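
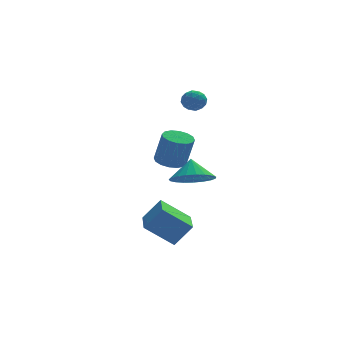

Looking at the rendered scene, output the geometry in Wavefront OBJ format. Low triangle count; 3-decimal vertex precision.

v -1.524 4.03 2.848
v -0.966 3.732 2.65
v -1.754 3.188 3.47
v -1.196 2.89 3.272
v -1.166 3.427 3.658
v -1.023 3.948 3.274
v -1.697 2.972 2.846
v -1.554 3.493 2.462
v -1.073 3.078 2.649
v -0.745 3.359 3.151
v -1.975 3.561 2.969
v -1.647 3.842 3.471
v -1.225 3.955 2.695
v -1.495 2.965 3.425
v -1.477 3.281 3.652
v -1.149 3.105 3.536
v -1.258 4.082 3.061
v -0.931 3.907 2.945
v -1.048 3.727 3.538
v -1.789 3.013 3.175
v -1.462 2.838 3.059
v -1.571 3.815 2.584
v -1.243 3.639 2.468
v -1.672 3.193 2.582
v -0.96 3.396 2.578
v -1.095 2.901 2.943
v -1.389 2.949 2.693
v -1.306 3.255 2.467
v -0.767 3.561 2.873
v -0.902 3.066 3.238
v -0.884 3.381 3.465
v -0.801 3.687 3.239
v -0.83 3.176 2.872
v -1.818 3.854 2.882
v -1.953 3.359 3.247
v -1.919 3.233 2.881
v -1.836 3.539 2.655
v -1.625 4.019 3.177
v -1.76 3.524 3.542
v -1.414 3.665 3.653
v -1.331 3.971 3.427
v -1.89 3.744 3.248
v -2.453 3.75 -0.932
v -1.704 4.009 -1.038
v -1.357 3.689 0.626
v -2.107 3.43 0.732
v -1.919 4.346 -0.929
v -1.573 4.025 0.736
v -2.277 4.523 -0.82
v -1.931 4.202 0.844
v -2.683 4.492 -0.741
v -2.336 4.172 0.923
v -3.027 4.263 -0.714
v -2.68 3.943 0.95
v -3.217 3.897 -0.745
v -2.871 3.576 0.919
v -3.203 3.491 -0.826
v -2.856 3.171 0.838
v -2.987 3.155 -0.936
v -2.641 2.834 0.729
v -2.629 2.978 -1.044
v -2.283 2.657 0.62
v -2.224 3.008 -1.123
v -1.877 2.688 0.541
v -1.88 3.237 -1.15
v -1.533 2.917 0.514
v -1.689 3.604 -1.119
v -1.343 3.283 0.545
v -2.385 -2.305 0.234
v -1.479 -1.861 -0.091
v -2.355 -1.655 1.206
v -1.78 -1.59 -0.263
v -2.186 -1.442 -0.349
v -2.627 -1.443 -0.334
v -3.026 -1.593 -0.221
v -3.314 -1.867 -0.03
v -3.441 -2.216 0.207
v -3.386 -2.58 0.449
v -3.158 -2.897 0.653
v -2.796 -3.111 0.785
v -2.363 -3.186 0.822
v -1.934 -3.109 0.757
v -1.583 -2.892 0.601
v -1.371 -2.574 0.382
v -1.334 -2.21 0.137
v -3.224 -2.43 -3.778
v -4.566 -2.178 -2.717
v -3.012 -0.53 -3.961
v -4.354 -0.278 -2.9
v -2.386 -2.422 -2.72
v -3.728 -2.17 -1.659
v -2.174 -0.522 -2.903
v -3.516 -0.27 -1.842
f 1 38 17
f 38 12 41
f 17 41 6
f 38 41 17
f 1 17 13
f 17 6 18
f 13 18 2
f 17 18 13
f 1 13 22
f 13 2 23
f 22 23 8
f 13 23 22
f 1 22 34
f 22 8 37
f 34 37 11
f 22 37 34
f 1 34 38
f 34 11 42
f 38 42 12
f 34 42 38
f 2 18 29
f 18 6 32
f 29 32 10
f 18 32 29
f 6 41 19
f 41 12 40
f 19 40 5
f 41 40 19
f 12 42 39
f 42 11 35
f 39 35 3
f 42 35 39
f 11 37 36
f 37 8 24
f 36 24 7
f 37 24 36
f 8 23 28
f 23 2 25
f 28 25 9
f 23 25 28
f 4 30 16
f 30 10 31
f 16 31 5
f 30 31 16
f 4 16 14
f 16 5 15
f 14 15 3
f 16 15 14
f 4 14 21
f 14 3 20
f 21 20 7
f 14 20 21
f 4 21 26
f 21 7 27
f 26 27 9
f 21 27 26
f 4 26 30
f 26 9 33
f 30 33 10
f 26 33 30
f 5 31 19
f 31 10 32
f 19 32 6
f 31 32 19
f 3 15 39
f 15 5 40
f 39 40 12
f 15 40 39
f 7 20 36
f 20 3 35
f 36 35 11
f 20 35 36
f 9 27 28
f 27 7 24
f 28 24 8
f 27 24 28
f 10 33 29
f 33 9 25
f 29 25 2
f 33 25 29
f 44 43 47
f 44 47 45
f 45 47 48
f 45 48 46
f 47 43 49
f 47 49 48
f 48 49 50
f 48 50 46
f 49 43 51
f 49 51 50
f 50 51 52
f 50 52 46
f 51 43 53
f 51 53 52
f 52 53 54
f 52 54 46
f 53 43 55
f 53 55 54
f 54 55 56
f 54 56 46
f 55 43 57
f 55 57 56
f 56 57 58
f 56 58 46
f 57 43 59
f 57 59 58
f 58 59 60
f 58 60 46
f 59 43 61
f 59 61 60
f 60 61 62
f 60 62 46
f 61 43 63
f 61 63 62
f 62 63 64
f 62 64 46
f 63 43 65
f 63 65 64
f 64 65 66
f 64 66 46
f 65 43 67
f 65 67 66
f 66 67 68
f 66 68 46
f 67 43 44
f 67 44 68
f 68 44 45
f 68 45 46
f 70 69 72
f 70 72 71
f 72 69 73
f 72 73 71
f 73 69 74
f 73 74 71
f 74 69 75
f 74 75 71
f 75 69 76
f 75 76 71
f 76 69 77
f 76 77 71
f 77 69 78
f 77 78 71
f 78 69 79
f 78 79 71
f 79 69 80
f 79 80 71
f 80 69 81
f 80 81 71
f 81 69 82
f 81 82 71
f 82 69 83
f 82 83 71
f 83 69 84
f 83 84 71
f 84 69 85
f 84 85 71
f 85 69 70
f 85 70 71
f 87 89 86
f 90 87 86
f 86 89 88
f 88 90 86
f 87 93 89
f 91 87 90
f 91 93 87
f 89 93 88
f 92 90 88
f 88 93 92
f 92 91 90
f 93 91 92



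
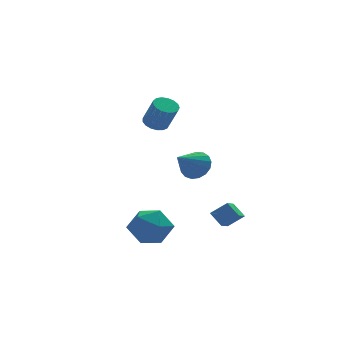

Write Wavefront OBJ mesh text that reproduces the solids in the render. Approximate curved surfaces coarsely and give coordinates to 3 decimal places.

v 1.843 -1.27 -2.94
v 1.182 -2.314 -2.371
v 2.677 -1.436 -2.275
v 2.017 -2.48 -1.706
v 2.243 -1.88 -3.594
v 1.583 -2.924 -3.025
v 3.078 -2.046 -2.929
v 2.417 -3.09 -2.36
v 1.778 2.153 -0.894
v 2.434 1.991 -0.241
v 0.522 1.287 0.154
v 2.26 2.388 -0.121
v 1.975 2.731 -0.179
v 1.644 2.942 -0.401
v 1.345 2.972 -0.735
v 1.144 2.815 -1.106
v 1.089 2.505 -1.428
v 1.192 2.115 -1.627
v 1.428 1.734 -1.659
v 1.745 1.449 -1.515
v 2.069 1.325 -1.229
v 2.327 1.39 -0.866
v 2.458 1.631 -0.509
v -2.922 -1.668 -3.118
v -1.958 -0.977 -3.518
v -1.642 -3.143 -2.582
v -0.678 -2.452 -2.982
v -1.317 -2.105 -1.963
v -2.108 -1.194 -2.294
v -1.492 -2.926 -3.806
v -2.283 -2.015 -4.137
v -1.074 -1.755 -3.943
v -0.966 -1.247 -2.804
v -2.634 -2.873 -3.296
v -2.526 -2.365 -2.157
v -0.444 1.856 2.495
v 0.231 2.065 2.423
v 0.598 1.373 3.852
v -0.076 1.164 3.925
v 0.083 2.324 2.586
v 0.45 1.631 4.016
v -0.186 2.475 2.729
v 0.182 1.783 4.158
v -0.514 2.485 2.818
v -0.146 1.792 4.247
v -0.825 2.351 2.833
v -0.458 1.658 4.262
v -1.05 2.103 2.771
v -0.682 1.411 4.2
v -1.135 1.799 2.645
v -0.768 1.107 4.075
v -1.062 1.508 2.486
v -0.695 0.816 3.915
v -0.848 1.297 2.328
v -0.48 0.604 3.757
v -0.541 1.214 2.209
v -0.173 0.521 3.638
v -0.211 1.278 2.155
v 0.156 0.585 3.585
v 0.065 1.474 2.18
v 0.432 0.782 3.609
v 0.225 1.758 2.276
v 0.592 1.066 3.706
f 2 4 1
f 5 2 1
f 1 4 3
f 3 5 1
f 2 8 4
f 6 2 5
f 6 8 2
f 4 8 3
f 7 5 3
f 3 8 7
f 7 6 5
f 8 6 7
f 10 9 12
f 10 12 11
f 12 9 13
f 12 13 11
f 13 9 14
f 13 14 11
f 14 9 15
f 14 15 11
f 15 9 16
f 15 16 11
f 16 9 17
f 16 17 11
f 17 9 18
f 17 18 11
f 18 9 19
f 18 19 11
f 19 9 20
f 19 20 11
f 20 9 21
f 20 21 11
f 21 9 22
f 21 22 11
f 22 9 23
f 22 23 11
f 23 9 10
f 23 10 11
f 24 35 29
f 24 29 25
f 24 25 31
f 24 31 34
f 24 34 35
f 25 29 33
f 29 35 28
f 35 34 26
f 34 31 30
f 31 25 32
f 27 33 28
f 27 28 26
f 27 26 30
f 27 30 32
f 27 32 33
f 28 33 29
f 26 28 35
f 30 26 34
f 32 30 31
f 33 32 25
f 37 36 40
f 37 40 38
f 38 40 41
f 38 41 39
f 40 36 42
f 40 42 41
f 41 42 43
f 41 43 39
f 42 36 44
f 42 44 43
f 43 44 45
f 43 45 39
f 44 36 46
f 44 46 45
f 45 46 47
f 45 47 39
f 46 36 48
f 46 48 47
f 47 48 49
f 47 49 39
f 48 36 50
f 48 50 49
f 49 50 51
f 49 51 39
f 50 36 52
f 50 52 51
f 51 52 53
f 51 53 39
f 52 36 54
f 52 54 53
f 53 54 55
f 53 55 39
f 54 36 56
f 54 56 55
f 55 56 57
f 55 57 39
f 56 36 58
f 56 58 57
f 57 58 59
f 57 59 39
f 58 36 60
f 58 60 59
f 59 60 61
f 59 61 39
f 60 36 62
f 60 62 61
f 61 62 63
f 61 63 39
f 62 36 37
f 62 37 63
f 63 37 38
f 63 38 39



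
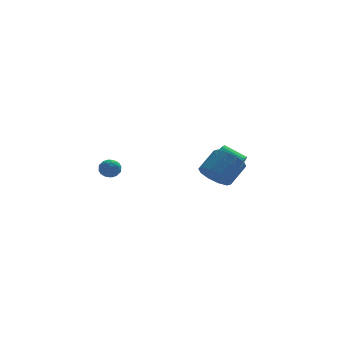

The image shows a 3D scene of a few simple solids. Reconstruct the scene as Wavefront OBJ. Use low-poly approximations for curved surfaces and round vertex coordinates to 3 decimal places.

v -4.468 -2.814 0.198
v -4.061 -2.882 0.73
v -3.939 -3.618 -0.31
v -3.532 -3.686 0.222
v -4.179 -3.861 0.27
v -4.507 -3.364 0.584
v -3.493 -3.136 -0.164
v -3.821 -2.639 0.15
v -3.458 -3.08 0.506
v -3.882 -3.529 0.774
v -4.118 -2.971 -0.354
v -4.542 -3.42 -0.086
v -4.311 -2.777 0.509
v -3.689 -3.723 -0.089
v -4.07 -3.826 -0.06
v -3.83 -3.866 0.252
v -4.573 -3.061 0.423
v -4.334 -3.101 0.735
v -4.403 -3.677 0.465
v -3.666 -3.399 -0.315
v -3.427 -3.439 -0.003
v -4.17 -2.634 0.168
v -3.93 -2.674 0.48
v -3.597 -2.823 -0.045
v -3.718 -2.934 0.689
v -3.406 -3.406 0.391
v -3.384 -3.083 0.164
v -3.576 -2.791 0.349
v -3.967 -3.197 0.847
v -3.655 -3.67 0.548
v -4.036 -3.773 0.577
v -4.229 -3.481 0.761
v -3.612 -3.314 0.715
v -4.345 -2.83 -0.128
v -4.033 -3.303 -0.427
v -3.771 -3.019 -0.341
v -3.964 -2.727 -0.157
v -4.594 -3.094 0.029
v -4.282 -3.566 -0.269
v -4.424 -3.709 0.071
v -4.616 -3.417 0.256
v -4.388 -3.186 -0.295
v 4.155 0.654 -1.945
v 4.791 1.046 -1.373
v 3.661 1.817 -0.644
v 3.025 1.426 -1.215
v 4.764 1.334 -1.718
v 3.634 2.105 -0.989
v 4.598 1.466 -2.115
v 3.468 2.237 -1.386
v 4.331 1.412 -2.473
v 3.201 2.183 -1.744
v 4.023 1.184 -2.71
v 2.893 1.956 -1.98
v 3.745 0.836 -2.771
v 2.616 1.607 -2.042
v 3.562 0.446 -2.643
v 2.432 1.217 -1.914
v 3.514 0.103 -2.355
v 2.384 0.874 -1.626
v 3.613 -0.113 -1.973
v 2.483 0.658 -1.244
v 3.836 -0.153 -1.585
v 2.706 0.618 -0.855
v 4.132 -0.008 -1.278
v 3.003 0.763 -0.549
v 4.434 0.288 -1.125
v 3.304 1.059 -0.396
v 4.671 0.669 -1.159
v 3.542 1.44 -0.43
v 1.686 -3.976 -0.597
v 2.037 -3.37 -1.379
v 3.065 -2.657 -0.365
v 2.714 -3.264 0.417
v 1.542 -3.062 -1.093
v 2.57 -2.35 -0.079
v 1.102 -3.104 -0.618
v 2.13 -2.391 0.396
v 0.885 -3.479 -0.135
v 1.913 -2.766 0.879
v 0.974 -4.044 0.172
v 2.002 -3.331 1.186
v 1.335 -4.583 0.185
v 2.363 -3.87 1.199
v 1.83 -4.89 -0.101
v 2.858 -4.178 0.913
v 2.27 -4.849 -0.576
v 3.298 -4.136 0.438
v 2.487 -4.474 -1.059
v 3.515 -3.761 -0.045
v 2.398 -3.909 -1.366
v 3.426 -3.196 -0.352
f 1 38 17
f 38 12 41
f 17 41 6
f 38 41 17
f 1 17 13
f 17 6 18
f 13 18 2
f 17 18 13
f 1 13 22
f 13 2 23
f 22 23 8
f 13 23 22
f 1 22 34
f 22 8 37
f 34 37 11
f 22 37 34
f 1 34 38
f 34 11 42
f 38 42 12
f 34 42 38
f 2 18 29
f 18 6 32
f 29 32 10
f 18 32 29
f 6 41 19
f 41 12 40
f 19 40 5
f 41 40 19
f 12 42 39
f 42 11 35
f 39 35 3
f 42 35 39
f 11 37 36
f 37 8 24
f 36 24 7
f 37 24 36
f 8 23 28
f 23 2 25
f 28 25 9
f 23 25 28
f 4 30 16
f 30 10 31
f 16 31 5
f 30 31 16
f 4 16 14
f 16 5 15
f 14 15 3
f 16 15 14
f 4 14 21
f 14 3 20
f 21 20 7
f 14 20 21
f 4 21 26
f 21 7 27
f 26 27 9
f 21 27 26
f 4 26 30
f 26 9 33
f 30 33 10
f 26 33 30
f 5 31 19
f 31 10 32
f 19 32 6
f 31 32 19
f 3 15 39
f 15 5 40
f 39 40 12
f 15 40 39
f 7 20 36
f 20 3 35
f 36 35 11
f 20 35 36
f 9 27 28
f 27 7 24
f 28 24 8
f 27 24 28
f 10 33 29
f 33 9 25
f 29 25 2
f 33 25 29
f 44 43 47
f 44 47 45
f 45 47 48
f 45 48 46
f 47 43 49
f 47 49 48
f 48 49 50
f 48 50 46
f 49 43 51
f 49 51 50
f 50 51 52
f 50 52 46
f 51 43 53
f 51 53 52
f 52 53 54
f 52 54 46
f 53 43 55
f 53 55 54
f 54 55 56
f 54 56 46
f 55 43 57
f 55 57 56
f 56 57 58
f 56 58 46
f 57 43 59
f 57 59 58
f 58 59 60
f 58 60 46
f 59 43 61
f 59 61 60
f 60 61 62
f 60 62 46
f 61 43 63
f 61 63 62
f 62 63 64
f 62 64 46
f 63 43 65
f 63 65 64
f 64 65 66
f 64 66 46
f 65 43 67
f 65 67 66
f 66 67 68
f 66 68 46
f 67 43 69
f 67 69 68
f 68 69 70
f 68 70 46
f 69 43 44
f 69 44 70
f 70 44 45
f 70 45 46
f 72 71 75
f 72 75 73
f 73 75 76
f 73 76 74
f 75 71 77
f 75 77 76
f 76 77 78
f 76 78 74
f 77 71 79
f 77 79 78
f 78 79 80
f 78 80 74
f 79 71 81
f 79 81 80
f 80 81 82
f 80 82 74
f 81 71 83
f 81 83 82
f 82 83 84
f 82 84 74
f 83 71 85
f 83 85 84
f 84 85 86
f 84 86 74
f 85 71 87
f 85 87 86
f 86 87 88
f 86 88 74
f 87 71 89
f 87 89 88
f 88 89 90
f 88 90 74
f 89 71 91
f 89 91 90
f 90 91 92
f 90 92 74
f 91 71 72
f 91 72 92
f 92 72 73
f 92 73 74



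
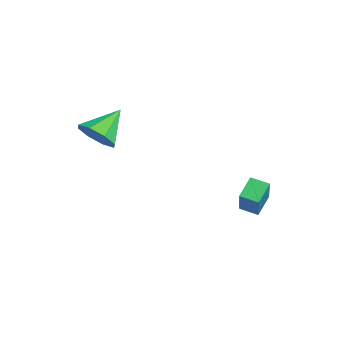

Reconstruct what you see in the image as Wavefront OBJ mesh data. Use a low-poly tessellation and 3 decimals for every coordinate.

v 4.11 1.246 -2.62
v 3.479 1.918 -1.984
v 3.06 1.594 -4.028
v 2.429 2.266 -3.391
v 4.611 1.914 -2.829
v 3.98 2.586 -2.192
v 3.561 2.262 -4.236
v 2.93 2.934 -3.6
v -1.453 -3.372 -1.324
v -0.548 -3.224 -0.876
v -2.187 -2.108 -0.256
v -0.654 -2.762 -1.497
v -1.228 -2.657 -2.015
v -1.933 -2.971 -2.129
v -2.357 -3.52 -1.771
v -2.252 -3.982 -1.151
v -1.678 -4.087 -0.632
v -0.972 -3.773 -0.518
f 2 4 1
f 5 2 1
f 1 4 3
f 3 5 1
f 2 8 4
f 6 2 5
f 6 8 2
f 4 8 3
f 7 5 3
f 3 8 7
f 7 6 5
f 8 6 7
f 10 9 12
f 10 12 11
f 12 9 13
f 12 13 11
f 13 9 14
f 13 14 11
f 14 9 15
f 14 15 11
f 15 9 16
f 15 16 11
f 16 9 17
f 16 17 11
f 17 9 18
f 17 18 11
f 18 9 10
f 18 10 11



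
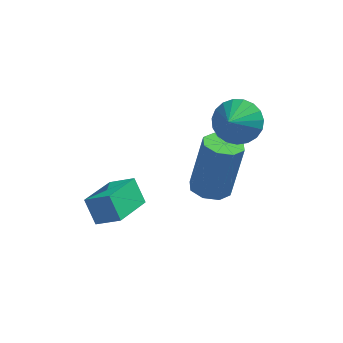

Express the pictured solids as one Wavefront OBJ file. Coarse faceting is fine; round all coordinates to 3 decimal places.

v 4.037 -0.291 -0.604
v 4.495 0.111 0.016
v 3.823 -1.109 0.084
v 4.163 0.244 0.071
v 3.809 0.284 0.008
v 3.494 0.224 -0.16
v 3.273 0.076 -0.405
v 3.184 -0.136 -0.685
v 3.243 -0.375 -0.95
v 3.439 -0.599 -1.156
v 3.738 -0.77 -1.266
v 4.089 -0.858 -1.262
v 4.431 -0.848 -1.144
v 4.704 -0.742 -0.933
v 4.863 -0.558 -0.665
v 4.878 -0.327 -0.386
v 4.748 -0.091 -0.145
v 3.154 -0.072 -4.492
v 3.855 -0.247 -4.592
v 4.248 0.116 -2.468
v 3.546 0.292 -2.368
v 3.758 0.298 -4.667
v 4.151 0.661 -2.543
v 3.307 0.626 -4.64
v 3.7 0.99 -2.516
v 2.766 0.546 -4.526
v 3.159 0.909 -2.402
v 2.452 0.104 -4.392
v 2.845 0.467 -2.268
v 2.549 -0.441 -4.317
v 2.942 -0.078 -2.193
v 3 -0.77 -4.344
v 3.393 -0.406 -2.22
v 3.541 -0.689 -4.458
v 3.934 -0.326 -2.334
v -0.499 -2.967 -2.751
v 0.34 -3.153 -2.241
v 0.061 -1.533 -3.149
v 0.901 -1.719 -2.638
v -0.081 -3.361 -3.582
v 0.759 -3.547 -3.071
v 0.48 -1.927 -3.979
v 1.319 -2.113 -3.469
f 2 1 4
f 2 4 3
f 4 1 5
f 4 5 3
f 5 1 6
f 5 6 3
f 6 1 7
f 6 7 3
f 7 1 8
f 7 8 3
f 8 1 9
f 8 9 3
f 9 1 10
f 9 10 3
f 10 1 11
f 10 11 3
f 11 1 12
f 11 12 3
f 12 1 13
f 12 13 3
f 13 1 14
f 13 14 3
f 14 1 15
f 14 15 3
f 15 1 16
f 15 16 3
f 16 1 17
f 16 17 3
f 17 1 2
f 17 2 3
f 19 18 22
f 19 22 20
f 20 22 23
f 20 23 21
f 22 18 24
f 22 24 23
f 23 24 25
f 23 25 21
f 24 18 26
f 24 26 25
f 25 26 27
f 25 27 21
f 26 18 28
f 26 28 27
f 27 28 29
f 27 29 21
f 28 18 30
f 28 30 29
f 29 30 31
f 29 31 21
f 30 18 32
f 30 32 31
f 31 32 33
f 31 33 21
f 32 18 34
f 32 34 33
f 33 34 35
f 33 35 21
f 34 18 19
f 34 19 35
f 35 19 20
f 35 20 21
f 37 39 36
f 40 37 36
f 36 39 38
f 38 40 36
f 37 43 39
f 41 37 40
f 41 43 37
f 39 43 38
f 42 40 38
f 38 43 42
f 42 41 40
f 43 41 42



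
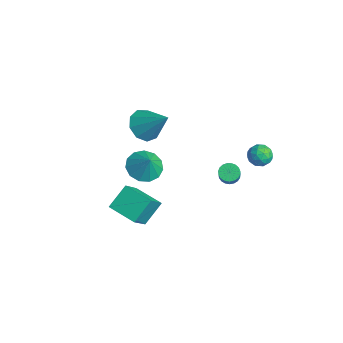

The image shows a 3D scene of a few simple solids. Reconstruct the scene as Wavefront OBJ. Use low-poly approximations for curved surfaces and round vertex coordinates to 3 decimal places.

v -0.472 -1.872 0.553
v 0.351 -1.949 0.026
v 0.192 -1.848 1.587
v 0.25 -1.409 0.078
v -0.08 -1.016 0.281
v -0.535 -0.894 0.57
v -0.969 -1.083 0.854
v -1.246 -1.522 1.041
v -1.277 -2.073 1.074
v -1.053 -2.559 0.941
v -0.644 -2.828 0.685
v -0.18 -2.793 0.386
v 0.19 -2.465 0.141
v -0.261 -3.335 -2.215
v 0.589 -4.285 -0.875
v -0.616 -2.261 -1.229
v 0.235 -3.212 0.111
v 1.125 -2.568 -2.551
v 1.976 -3.519 -1.211
v 0.771 -1.495 -1.565
v 1.621 -2.445 -0.225
v 1.983 3.899 1.452
v 2.239 3.498 0.932
v 0.921 3.642 1.128
v 1.177 3.241 0.608
v 1.255 3.04 1.278
v 1.911 3.198 1.479
v 1.249 3.942 0.581
v 1.905 4.1 0.782
v 1.785 3.525 0.394
v 1.788 2.967 0.824
v 1.372 4.173 1.236
v 1.375 3.615 1.666
v 2.204 3.721 1.22
v 0.956 3.419 0.84
v 1.001 3.3 1.234
v 1.152 3.065 0.928
v 2.012 3.545 1.542
v 2.162 3.309 1.236
v 1.583 3.04 1.44
v 0.998 3.831 0.824
v 1.148 3.595 0.518
v 2.008 4.075 1.132
v 2.159 3.84 0.826
v 1.577 4.1 0.62
v 2.088 3.501 0.598
v 1.463 3.35 0.408
v 1.506 3.762 0.392
v 1.892 3.855 0.51
v 2.09 3.174 0.851
v 1.465 3.023 0.661
v 1.511 2.904 1.055
v 1.897 2.997 1.173
v 1.823 3.189 0.535
v 1.695 4.117 1.399
v 1.07 3.966 1.209
v 1.263 4.143 0.887
v 1.649 4.236 1.005
v 1.697 3.79 1.652
v 1.072 3.639 1.462
v 1.268 3.285 1.55
v 1.654 3.378 1.668
v 1.337 3.951 1.525
v -1.648 3.532 -3.322
v -1.274 3.966 -3.414
v -0.718 3.661 -2.59
v -1.092 3.228 -2.498
v -1.435 4.069 -3.268
v -0.879 3.765 -2.443
v -1.633 4.079 -3.13
v -1.077 3.775 -2.306
v -1.834 3.995 -3.026
v -1.277 3.691 -2.202
v -2.002 3.831 -2.973
v -1.446 3.526 -2.149
v -2.109 3.615 -2.98
v -1.553 3.31 -2.156
v -2.137 3.385 -3.047
v -1.58 3.08 -2.222
v -2.08 3.18 -3.161
v -1.523 2.876 -2.337
v -1.948 3.036 -3.303
v -1.392 2.732 -2.479
v -1.765 2.978 -3.448
v -1.208 2.674 -2.624
v -1.561 3.016 -3.572
v -1.005 2.712 -2.747
v -1.373 3.143 -3.652
v -0.816 2.839 -2.828
v -1.232 3.337 -3.675
v -0.675 3.033 -2.851
v -1.163 3.565 -3.638
v -0.606 3.261 -2.814
v -1.178 3.788 -3.545
v -0.621 3.483 -2.721
v -2.819 -0.787 1.532
v -2.172 -1.543 1.359
v -1.581 -0.033 2.868
v -2.036 -1.014 0.936
v -2.266 -0.379 0.791
v -2.755 0.065 0.993
v -3.274 0.111 1.448
v -3.579 -0.263 1.942
v -3.529 -0.882 2.244
v -3.146 -1.457 2.213
v -2.61 -1.717 1.864
f 2 1 4
f 2 4 3
f 4 1 5
f 4 5 3
f 5 1 6
f 5 6 3
f 6 1 7
f 6 7 3
f 7 1 8
f 7 8 3
f 8 1 9
f 8 9 3
f 9 1 10
f 9 10 3
f 10 1 11
f 10 11 3
f 11 1 12
f 11 12 3
f 12 1 13
f 12 13 3
f 13 1 2
f 13 2 3
f 15 17 14
f 18 15 14
f 14 17 16
f 16 18 14
f 15 21 17
f 19 15 18
f 19 21 15
f 17 21 16
f 20 18 16
f 16 21 20
f 20 19 18
f 21 19 20
f 22 59 38
f 59 33 62
f 38 62 27
f 59 62 38
f 22 38 34
f 38 27 39
f 34 39 23
f 38 39 34
f 22 34 43
f 34 23 44
f 43 44 29
f 34 44 43
f 22 43 55
f 43 29 58
f 55 58 32
f 43 58 55
f 22 55 59
f 55 32 63
f 59 63 33
f 55 63 59
f 23 39 50
f 39 27 53
f 50 53 31
f 39 53 50
f 27 62 40
f 62 33 61
f 40 61 26
f 62 61 40
f 33 63 60
f 63 32 56
f 60 56 24
f 63 56 60
f 32 58 57
f 58 29 45
f 57 45 28
f 58 45 57
f 29 44 49
f 44 23 46
f 49 46 30
f 44 46 49
f 25 51 37
f 51 31 52
f 37 52 26
f 51 52 37
f 25 37 35
f 37 26 36
f 35 36 24
f 37 36 35
f 25 35 42
f 35 24 41
f 42 41 28
f 35 41 42
f 25 42 47
f 42 28 48
f 47 48 30
f 42 48 47
f 25 47 51
f 47 30 54
f 51 54 31
f 47 54 51
f 26 52 40
f 52 31 53
f 40 53 27
f 52 53 40
f 24 36 60
f 36 26 61
f 60 61 33
f 36 61 60
f 28 41 57
f 41 24 56
f 57 56 32
f 41 56 57
f 30 48 49
f 48 28 45
f 49 45 29
f 48 45 49
f 31 54 50
f 54 30 46
f 50 46 23
f 54 46 50
f 65 64 68
f 65 68 66
f 66 68 69
f 66 69 67
f 68 64 70
f 68 70 69
f 69 70 71
f 69 71 67
f 70 64 72
f 70 72 71
f 71 72 73
f 71 73 67
f 72 64 74
f 72 74 73
f 73 74 75
f 73 75 67
f 74 64 76
f 74 76 75
f 75 76 77
f 75 77 67
f 76 64 78
f 76 78 77
f 77 78 79
f 77 79 67
f 78 64 80
f 78 80 79
f 79 80 81
f 79 81 67
f 80 64 82
f 80 82 81
f 81 82 83
f 81 83 67
f 82 64 84
f 82 84 83
f 83 84 85
f 83 85 67
f 84 64 86
f 84 86 85
f 85 86 87
f 85 87 67
f 86 64 88
f 86 88 87
f 87 88 89
f 87 89 67
f 88 64 90
f 88 90 89
f 89 90 91
f 89 91 67
f 90 64 92
f 90 92 91
f 91 92 93
f 91 93 67
f 92 64 94
f 92 94 93
f 93 94 95
f 93 95 67
f 94 64 65
f 94 65 95
f 95 65 66
f 95 66 67
f 97 96 99
f 97 99 98
f 99 96 100
f 99 100 98
f 100 96 101
f 100 101 98
f 101 96 102
f 101 102 98
f 102 96 103
f 102 103 98
f 103 96 104
f 103 104 98
f 104 96 105
f 104 105 98
f 105 96 106
f 105 106 98
f 106 96 97
f 106 97 98



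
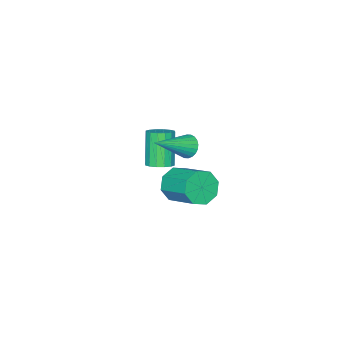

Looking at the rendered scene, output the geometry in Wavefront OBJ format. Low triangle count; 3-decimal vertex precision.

v 1.852 0.4 -1.147
v 2.536 0.53 -1.652
v 2.791 2.031 -0.918
v 2.108 1.9 -0.413
v 1.978 0.756 -1.92
v 2.234 2.257 -1.185
v 1.347 0.773 -1.734
v 1.602 2.274 -1
v 1.011 0.571 -1.205
v 1.267 2.072 -0.471
v 1.169 0.269 -0.642
v 1.424 1.77 0.092
v 1.726 0.043 -0.375
v 1.982 1.544 0.36
v 2.358 0.026 -0.56
v 2.613 1.527 0.174
v 2.693 0.228 -1.089
v 2.949 1.729 -0.355
v -1.799 -2.197 -2.258
v -1.59 -2.554 -2.733
v -0.061 -2.583 -1.202
v -1.502 -2.334 -2.797
v -1.459 -2.092 -2.779
v -1.468 -1.867 -2.681
v -1.527 -1.692 -2.52
v -1.628 -1.593 -2.318
v -1.755 -1.586 -2.108
v -1.888 -1.673 -1.92
v -2.008 -1.839 -1.784
v -2.096 -2.059 -1.72
v -2.138 -2.301 -1.738
v -2.129 -2.526 -1.836
v -2.07 -2.702 -1.997
v -1.969 -2.8 -2.199
v -1.843 -2.807 -2.409
v -1.709 -2.72 -2.597
v -1.577 -3.608 -4.102
v -1.032 -3.965 -3.997
v -1.698 -4.51 -2.393
v -2.243 -4.152 -2.498
v -0.963 -3.657 -3.864
v -1.63 -4.202 -2.26
v -1.059 -3.337 -3.795
v -1.725 -3.882 -2.191
v -1.294 -3.089 -3.808
v -1.96 -3.634 -2.204
v -1.604 -2.98 -3.9
v -2.271 -3.525 -2.296
v -1.907 -3.039 -4.046
v -2.574 -3.584 -2.442
v -2.122 -3.25 -4.207
v -2.788 -3.795 -2.603
v -2.19 -3.558 -4.34
v -2.857 -4.103 -2.736
v -2.095 -3.878 -4.409
v -2.761 -4.423 -2.805
v -1.86 -4.126 -4.396
v -2.526 -4.671 -2.792
v -1.549 -4.235 -4.304
v -2.216 -4.78 -2.7
v -1.246 -4.176 -4.158
v -1.913 -4.721 -2.554
f 2 1 5
f 2 5 3
f 3 5 6
f 3 6 4
f 5 1 7
f 5 7 6
f 6 7 8
f 6 8 4
f 7 1 9
f 7 9 8
f 8 9 10
f 8 10 4
f 9 1 11
f 9 11 10
f 10 11 12
f 10 12 4
f 11 1 13
f 11 13 12
f 12 13 14
f 12 14 4
f 13 1 15
f 13 15 14
f 14 15 16
f 14 16 4
f 15 1 17
f 15 17 16
f 16 17 18
f 16 18 4
f 17 1 2
f 17 2 18
f 18 2 3
f 18 3 4
f 20 19 22
f 20 22 21
f 22 19 23
f 22 23 21
f 23 19 24
f 23 24 21
f 24 19 25
f 24 25 21
f 25 19 26
f 25 26 21
f 26 19 27
f 26 27 21
f 27 19 28
f 27 28 21
f 28 19 29
f 28 29 21
f 29 19 30
f 29 30 21
f 30 19 31
f 30 31 21
f 31 19 32
f 31 32 21
f 32 19 33
f 32 33 21
f 33 19 34
f 33 34 21
f 34 19 35
f 34 35 21
f 35 19 36
f 35 36 21
f 36 19 20
f 36 20 21
f 38 37 41
f 38 41 39
f 39 41 42
f 39 42 40
f 41 37 43
f 41 43 42
f 42 43 44
f 42 44 40
f 43 37 45
f 43 45 44
f 44 45 46
f 44 46 40
f 45 37 47
f 45 47 46
f 46 47 48
f 46 48 40
f 47 37 49
f 47 49 48
f 48 49 50
f 48 50 40
f 49 37 51
f 49 51 50
f 50 51 52
f 50 52 40
f 51 37 53
f 51 53 52
f 52 53 54
f 52 54 40
f 53 37 55
f 53 55 54
f 54 55 56
f 54 56 40
f 55 37 57
f 55 57 56
f 56 57 58
f 56 58 40
f 57 37 59
f 57 59 58
f 58 59 60
f 58 60 40
f 59 37 61
f 59 61 60
f 60 61 62
f 60 62 40
f 61 37 38
f 61 38 62
f 62 38 39
f 62 39 40



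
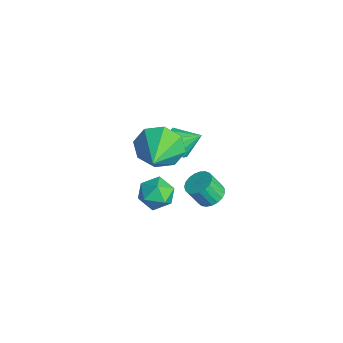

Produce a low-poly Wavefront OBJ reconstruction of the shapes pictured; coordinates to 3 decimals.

v -1.028 -1.539 1.573
v -0.461 -1.072 0.754
v 0.468 -2.281 2.187
v -0.499 -0.584 1.439
v -0.847 -0.654 2.202
v -1.301 -1.243 2.597
v -1.596 -2.005 2.392
v -1.557 -2.494 1.708
v -1.209 -2.423 0.944
v -0.755 -1.834 0.549
v 3.072 -0.723 2.22
v 3.371 -1.217 1.992
v 3.226 -1.71 2.873
v 2.928 -1.217 3.1
v 3.563 -1.082 2.099
v 3.418 -1.576 2.98
v 3.671 -0.886 2.227
v 3.526 -1.38 3.107
v 3.675 -0.661 2.353
v 3.53 -1.155 3.234
v 3.575 -0.447 2.457
v 3.43 -0.941 3.337
v 3.388 -0.281 2.519
v 3.243 -0.775 3.4
v 3.146 -0.191 2.53
v 3.002 -0.685 3.411
v 2.892 -0.194 2.487
v 2.747 -0.687 3.368
v 2.669 -0.287 2.398
v 2.524 -0.781 3.278
v 2.516 -0.456 2.278
v 2.371 -0.95 3.158
v 2.459 -0.672 2.148
v 2.314 -1.165 3.028
v 2.508 -0.896 2.03
v 2.363 -1.389 2.911
v 2.654 -1.09 1.945
v 2.51 -1.584 2.826
v 2.873 -1.221 1.908
v 2.729 -1.715 2.789
v 3.127 -1.266 1.924
v 2.982 -1.759 2.805
v 1.572 -1.747 1.461
v 2.14 -2.324 1.275
v 0.6 -2.556 1.005
v 1.168 -3.133 0.819
v 1.003 -2.955 1.613
v 1.603 -2.454 1.895
v 1.137 -2.426 0.385
v 1.737 -1.925 0.667
v 1.871 -2.743 0.61
v 1.788 -3.07 1.369
v 0.952 -1.81 0.911
v 0.869 -2.137 1.67
v -2.33 -0.273 0.156
v -1.622 -0.331 -0.165
v -2.01 0.613 0.704
v -1.86 -0.079 -0.434
v -2.247 0.112 -0.517
v -2.661 0.181 -0.385
v -2.969 0.105 -0.082
v -3.076 -0.09 0.297
v -2.945 -0.344 0.631
v -2.619 -0.575 0.815
v -2.202 -0.711 0.789
v -1.825 -0.707 0.562
v -1.609 -0.566 0.207
f 2 1 4
f 2 4 3
f 4 1 5
f 4 5 3
f 5 1 6
f 5 6 3
f 6 1 7
f 6 7 3
f 7 1 8
f 7 8 3
f 8 1 9
f 8 9 3
f 9 1 10
f 9 10 3
f 10 1 2
f 10 2 3
f 12 11 15
f 12 15 13
f 13 15 16
f 13 16 14
f 15 11 17
f 15 17 16
f 16 17 18
f 16 18 14
f 17 11 19
f 17 19 18
f 18 19 20
f 18 20 14
f 19 11 21
f 19 21 20
f 20 21 22
f 20 22 14
f 21 11 23
f 21 23 22
f 22 23 24
f 22 24 14
f 23 11 25
f 23 25 24
f 24 25 26
f 24 26 14
f 25 11 27
f 25 27 26
f 26 27 28
f 26 28 14
f 27 11 29
f 27 29 28
f 28 29 30
f 28 30 14
f 29 11 31
f 29 31 30
f 30 31 32
f 30 32 14
f 31 11 33
f 31 33 32
f 32 33 34
f 32 34 14
f 33 11 35
f 33 35 34
f 34 35 36
f 34 36 14
f 35 11 37
f 35 37 36
f 36 37 38
f 36 38 14
f 37 11 39
f 37 39 38
f 38 39 40
f 38 40 14
f 39 11 41
f 39 41 40
f 40 41 42
f 40 42 14
f 41 11 12
f 41 12 42
f 42 12 13
f 42 13 14
f 43 54 48
f 43 48 44
f 43 44 50
f 43 50 53
f 43 53 54
f 44 48 52
f 48 54 47
f 54 53 45
f 53 50 49
f 50 44 51
f 46 52 47
f 46 47 45
f 46 45 49
f 46 49 51
f 46 51 52
f 47 52 48
f 45 47 54
f 49 45 53
f 51 49 50
f 52 51 44
f 56 55 58
f 56 58 57
f 58 55 59
f 58 59 57
f 59 55 60
f 59 60 57
f 60 55 61
f 60 61 57
f 61 55 62
f 61 62 57
f 62 55 63
f 62 63 57
f 63 55 64
f 63 64 57
f 64 55 65
f 64 65 57
f 65 55 66
f 65 66 57
f 66 55 67
f 66 67 57
f 67 55 56
f 67 56 57



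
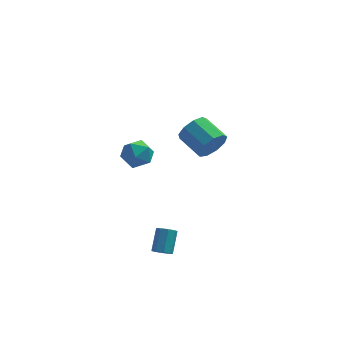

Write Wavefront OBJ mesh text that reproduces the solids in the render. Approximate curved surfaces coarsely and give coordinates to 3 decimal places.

v -2.251 -3.785 -3.25
v -1.807 -4.028 -3.092
v -1.645 -3.098 -2.113
v -2.089 -2.855 -2.27
v -1.738 -3.744 -3.374
v -1.575 -2.814 -2.395
v -1.969 -3.484 -3.582
v -1.806 -2.554 -2.603
v -2.366 -3.4 -3.596
v -2.203 -2.47 -2.617
v -2.695 -3.542 -3.407
v -2.533 -2.612 -2.428
v -2.765 -3.826 -3.125
v -2.602 -2.896 -2.146
v -2.534 -4.086 -2.917
v -2.371 -3.156 -1.938
v -2.137 -4.17 -2.903
v -1.974 -3.24 -1.924
v -4.053 -2.899 2.789
v -3.479 -2.265 3.082
v -3.481 -3.855 3.738
v -2.907 -3.221 4.031
v -3.791 -3.147 4.207
v -4.144 -2.556 3.621
v -2.816 -3.564 3.199
v -3.169 -2.973 2.613
v -2.714 -2.676 3.336
v -3.317 -2.418 3.959
v -3.643 -3.702 2.861
v -4.246 -3.444 3.484
v -0.13 2.376 0.26
v 0.37 2.453 1.064
v -0.731 3.521 1.645
v -1.23 3.444 0.84
v 0.572 2.896 0.634
v -0.528 3.964 1.214
v 0.446 3.095 0.028
v -0.654 4.163 0.609
v 0.051 2.958 -0.469
v -1.05 4.026 0.112
v -0.429 2.549 -0.625
v -1.53 3.617 -0.044
v -0.769 2.058 -0.368
v -1.869 3.127 0.213
v -0.81 1.717 0.184
v -1.91 2.785 0.765
v -0.532 1.683 0.77
v -1.633 2.752 1.351
v -0.066 1.974 1.118
v -1.167 3.042 1.699
f 2 1 5
f 2 5 3
f 3 5 6
f 3 6 4
f 5 1 7
f 5 7 6
f 6 7 8
f 6 8 4
f 7 1 9
f 7 9 8
f 8 9 10
f 8 10 4
f 9 1 11
f 9 11 10
f 10 11 12
f 10 12 4
f 11 1 13
f 11 13 12
f 12 13 14
f 12 14 4
f 13 1 15
f 13 15 14
f 14 15 16
f 14 16 4
f 15 1 17
f 15 17 16
f 16 17 18
f 16 18 4
f 17 1 2
f 17 2 18
f 18 2 3
f 18 3 4
f 19 30 24
f 19 24 20
f 19 20 26
f 19 26 29
f 19 29 30
f 20 24 28
f 24 30 23
f 30 29 21
f 29 26 25
f 26 20 27
f 22 28 23
f 22 23 21
f 22 21 25
f 22 25 27
f 22 27 28
f 23 28 24
f 21 23 30
f 25 21 29
f 27 25 26
f 28 27 20
f 32 31 35
f 32 35 33
f 33 35 36
f 33 36 34
f 35 31 37
f 35 37 36
f 36 37 38
f 36 38 34
f 37 31 39
f 37 39 38
f 38 39 40
f 38 40 34
f 39 31 41
f 39 41 40
f 40 41 42
f 40 42 34
f 41 31 43
f 41 43 42
f 42 43 44
f 42 44 34
f 43 31 45
f 43 45 44
f 44 45 46
f 44 46 34
f 45 31 47
f 45 47 46
f 46 47 48
f 46 48 34
f 47 31 49
f 47 49 48
f 48 49 50
f 48 50 34
f 49 31 32
f 49 32 50
f 50 32 33
f 50 33 34



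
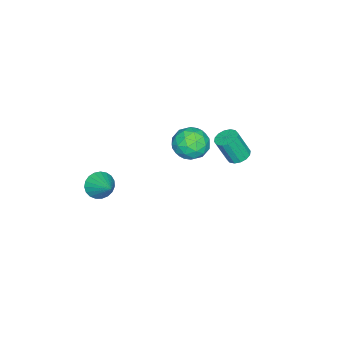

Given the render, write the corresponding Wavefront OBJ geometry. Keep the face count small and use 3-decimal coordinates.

v -3.395 -0.813 -1.917
v -3.031 -1.385 -1.367
v -4.429 -1.735 -2.193
v -4.065 -2.307 -1.643
v -4.43 -1.576 -1.335
v -3.791 -1.007 -1.164
v -3.669 -2.113 -2.396
v -3.03 -1.544 -2.225
v -3.201 -2.189 -1.663
v -3.671 -1.857 -1.007
v -3.789 -1.263 -2.553
v -4.259 -0.931 -1.897
v -3.122 -1.018 -1.618
v -4.338 -2.102 -1.942
v -4.552 -1.672 -1.761
v -4.339 -2.008 -1.437
v -3.569 -0.796 -1.499
v -3.355 -1.132 -1.176
v -4.178 -1.244 -1.156
v -4.105 -1.988 -2.384
v -3.891 -2.324 -2.061
v -3.121 -1.112 -2.123
v -2.908 -1.448 -1.799
v -3.282 -1.876 -2.404
v -3.008 -1.827 -1.469
v -3.616 -2.368 -1.63
v -3.383 -2.255 -2.073
v -3.007 -1.92 -1.973
v -3.285 -1.632 -1.083
v -3.893 -2.173 -1.245
v -4.107 -1.744 -1.064
v -3.732 -1.409 -0.964
v -3.385 -2.104 -1.257
v -3.567 -0.947 -2.315
v -4.175 -1.488 -2.477
v -3.728 -1.711 -2.596
v -3.353 -1.376 -2.496
v -3.844 -0.752 -1.93
v -4.452 -1.293 -2.091
v -4.453 -1.2 -1.587
v -4.077 -0.865 -1.487
v -4.075 -1.016 -2.303
v -2.796 1.008 -0.808
v -2.53 0.604 -1.024
v -2.298 0.128 0.152
v -2.564 0.532 0.368
v -2.342 0.798 -0.983
v -2.109 0.323 0.194
v -2.275 1.049 -0.894
v -2.042 0.574 0.282
v -2.348 1.289 -0.783
v -2.115 0.814 0.393
v -2.541 1.454 -0.678
v -2.308 0.978 0.498
v -2.802 1.499 -0.608
v -2.57 1.023 0.568
v -3.062 1.412 -0.592
v -2.83 0.936 0.584
v -3.251 1.217 -0.634
v -3.018 0.742 0.543
v -3.318 0.966 -0.722
v -3.085 0.491 0.454
v -3.245 0.726 -0.833
v -3.012 0.251 0.343
v -3.052 0.562 -0.938
v -2.819 0.086 0.238
v -2.79 0.517 -1.008
v -2.558 0.041 0.168
v 1.571 -3.102 -0.688
v 2.108 -3.263 -1.016
v 2.229 -2.238 -0.032
v 2.005 -3.067 -1.17
v 1.827 -2.877 -1.242
v 1.604 -2.726 -1.217
v 1.375 -2.64 -1.101
v 1.181 -2.634 -0.914
v 1.053 -2.709 -0.688
v 1.015 -2.852 -0.462
v 1.074 -3.038 -0.275
v 1.218 -3.235 -0.159
v 1.423 -3.41 -0.135
v 1.653 -3.531 -0.207
v 1.87 -3.578 -0.362
v 2.034 -3.543 -0.573
v 2.119 -3.432 -0.805
f 1 38 17
f 38 12 41
f 17 41 6
f 38 41 17
f 1 17 13
f 17 6 18
f 13 18 2
f 17 18 13
f 1 13 22
f 13 2 23
f 22 23 8
f 13 23 22
f 1 22 34
f 22 8 37
f 34 37 11
f 22 37 34
f 1 34 38
f 34 11 42
f 38 42 12
f 34 42 38
f 2 18 29
f 18 6 32
f 29 32 10
f 18 32 29
f 6 41 19
f 41 12 40
f 19 40 5
f 41 40 19
f 12 42 39
f 42 11 35
f 39 35 3
f 42 35 39
f 11 37 36
f 37 8 24
f 36 24 7
f 37 24 36
f 8 23 28
f 23 2 25
f 28 25 9
f 23 25 28
f 4 30 16
f 30 10 31
f 16 31 5
f 30 31 16
f 4 16 14
f 16 5 15
f 14 15 3
f 16 15 14
f 4 14 21
f 14 3 20
f 21 20 7
f 14 20 21
f 4 21 26
f 21 7 27
f 26 27 9
f 21 27 26
f 4 26 30
f 26 9 33
f 30 33 10
f 26 33 30
f 5 31 19
f 31 10 32
f 19 32 6
f 31 32 19
f 3 15 39
f 15 5 40
f 39 40 12
f 15 40 39
f 7 20 36
f 20 3 35
f 36 35 11
f 20 35 36
f 9 27 28
f 27 7 24
f 28 24 8
f 27 24 28
f 10 33 29
f 33 9 25
f 29 25 2
f 33 25 29
f 44 43 47
f 44 47 45
f 45 47 48
f 45 48 46
f 47 43 49
f 47 49 48
f 48 49 50
f 48 50 46
f 49 43 51
f 49 51 50
f 50 51 52
f 50 52 46
f 51 43 53
f 51 53 52
f 52 53 54
f 52 54 46
f 53 43 55
f 53 55 54
f 54 55 56
f 54 56 46
f 55 43 57
f 55 57 56
f 56 57 58
f 56 58 46
f 57 43 59
f 57 59 58
f 58 59 60
f 58 60 46
f 59 43 61
f 59 61 60
f 60 61 62
f 60 62 46
f 61 43 63
f 61 63 62
f 62 63 64
f 62 64 46
f 63 43 65
f 63 65 64
f 64 65 66
f 64 66 46
f 65 43 67
f 65 67 66
f 66 67 68
f 66 68 46
f 67 43 44
f 67 44 68
f 68 44 45
f 68 45 46
f 70 69 72
f 70 72 71
f 72 69 73
f 72 73 71
f 73 69 74
f 73 74 71
f 74 69 75
f 74 75 71
f 75 69 76
f 75 76 71
f 76 69 77
f 76 77 71
f 77 69 78
f 77 78 71
f 78 69 79
f 78 79 71
f 79 69 80
f 79 80 71
f 80 69 81
f 80 81 71
f 81 69 82
f 81 82 71
f 82 69 83
f 82 83 71
f 83 69 84
f 83 84 71
f 84 69 85
f 84 85 71
f 85 69 70
f 85 70 71



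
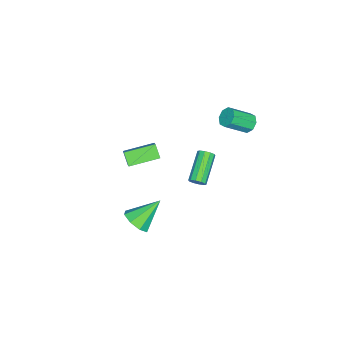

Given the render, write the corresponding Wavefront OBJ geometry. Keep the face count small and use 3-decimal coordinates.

v -0.916 -0.539 -2.402
v -0.71 -0.21 -2.012
v -2.538 -0.353 -0.928
v -2.744 -0.681 -1.318
v -0.863 -0.015 -2.244
v -2.691 -0.157 -1.16
v -1.036 -0.019 -2.536
v -2.864 -0.162 -1.453
v -1.163 -0.222 -2.777
v -2.991 -0.364 -1.694
v -1.196 -0.546 -2.875
v -3.024 -0.688 -1.792
v -1.122 -0.867 -2.792
v -2.95 -1.01 -1.708
v -0.969 -1.063 -2.56
v -2.797 -1.205 -1.476
v -0.796 -1.058 -2.267
v -2.624 -1.201 -1.184
v -0.669 -0.856 -2.026
v -2.497 -0.998 -0.943
v -0.636 -0.532 -1.928
v -2.464 -0.674 -0.845
v -4.018 1.466 1.291
v -3.732 1.168 0.738
v -2.837 0.097 1.776
v -3.122 0.394 2.329
v -3.449 1.577 0.916
v -2.554 0.506 1.955
v -3.499 1.921 1.314
v -2.604 0.85 2.352
v -3.853 1.998 1.698
v -2.958 0.926 2.737
v -4.303 1.763 1.844
v -3.408 0.692 2.882
v -4.586 1.354 1.665
v -3.691 0.283 2.704
v -4.536 1.01 1.268
v -3.641 -0.061 2.306
v -4.182 0.934 0.883
v -3.287 -0.138 1.922
v -1.002 -3.3 0.381
v -0.412 -2.977 0.949
v -0.556 -2.814 -0.357
v 0.034 -2.491 0.211
v 0.126 -4.809 0.069
v 0.716 -4.486 0.637
v 0.572 -4.323 -0.669
v 1.162 -4 -0.101
v 4.371 -2.192 -1.516
v 5.073 -2.252 -0.878
v 3.249 -1.168 -0.184
v 5.124 -1.657 -1.292
v 4.734 -1.375 -1.838
v 4.132 -1.572 -2.194
v 3.67 -2.132 -2.153
v 3.618 -2.727 -1.739
v 4.008 -3.009 -1.194
v 4.61 -2.812 -0.837
f 2 1 5
f 2 5 3
f 3 5 6
f 3 6 4
f 5 1 7
f 5 7 6
f 6 7 8
f 6 8 4
f 7 1 9
f 7 9 8
f 8 9 10
f 8 10 4
f 9 1 11
f 9 11 10
f 10 11 12
f 10 12 4
f 11 1 13
f 11 13 12
f 12 13 14
f 12 14 4
f 13 1 15
f 13 15 14
f 14 15 16
f 14 16 4
f 15 1 17
f 15 17 16
f 16 17 18
f 16 18 4
f 17 1 19
f 17 19 18
f 18 19 20
f 18 20 4
f 19 1 21
f 19 21 20
f 20 21 22
f 20 22 4
f 21 1 2
f 21 2 22
f 22 2 3
f 22 3 4
f 24 23 27
f 24 27 25
f 25 27 28
f 25 28 26
f 27 23 29
f 27 29 28
f 28 29 30
f 28 30 26
f 29 23 31
f 29 31 30
f 30 31 32
f 30 32 26
f 31 23 33
f 31 33 32
f 32 33 34
f 32 34 26
f 33 23 35
f 33 35 34
f 34 35 36
f 34 36 26
f 35 23 37
f 35 37 36
f 36 37 38
f 36 38 26
f 37 23 39
f 37 39 38
f 38 39 40
f 38 40 26
f 39 23 24
f 39 24 40
f 40 24 25
f 40 25 26
f 42 44 41
f 45 42 41
f 41 44 43
f 43 45 41
f 42 48 44
f 46 42 45
f 46 48 42
f 44 48 43
f 47 45 43
f 43 48 47
f 47 46 45
f 48 46 47
f 50 49 52
f 50 52 51
f 52 49 53
f 52 53 51
f 53 49 54
f 53 54 51
f 54 49 55
f 54 55 51
f 55 49 56
f 55 56 51
f 56 49 57
f 56 57 51
f 57 49 58
f 57 58 51
f 58 49 50
f 58 50 51



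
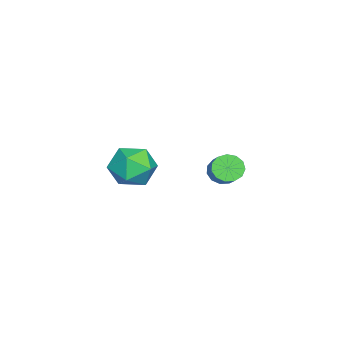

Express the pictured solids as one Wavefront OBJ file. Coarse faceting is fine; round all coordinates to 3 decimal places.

v 3.056 3.548 -0.858
v 3.427 3.519 -1.303
v 4.216 3.862 -0.666
v 3.844 3.892 -0.222
v 3.301 3.82 -1.308
v 4.089 4.164 -0.672
v 3.096 4.035 -1.171
v 3.885 4.379 -0.535
v 2.879 4.095 -0.935
v 3.667 4.439 -0.298
v 2.718 3.982 -0.674
v 3.506 4.326 -0.037
v 2.664 3.731 -0.471
v 3.453 4.075 0.165
v 2.735 3.422 -0.392
v 3.523 3.766 0.244
v 2.907 3.153 -0.461
v 3.696 3.497 0.176
v 3.127 3.009 -0.655
v 3.915 3.353 -0.019
v 3.324 3.037 -0.915
v 4.113 3.381 -0.278
v 3.436 3.227 -1.156
v 4.225 3.571 -0.519
v -1.475 -0.682 -3.14
v -0.827 -0.205 -2.497
v -0.193 -1.095 -4.123
v 0.455 -0.618 -3.48
v -0.015 -1.487 -3.187
v -0.808 -1.232 -2.58
v -0.212 -0.068 -4.04
v -1.005 0.187 -3.433
v -0.047 0.174 -3.053
v 0.075 -0.702 -2.525
v -1.095 -0.598 -4.095
v -0.973 -1.474 -3.567
f 2 1 5
f 2 5 3
f 3 5 6
f 3 6 4
f 5 1 7
f 5 7 6
f 6 7 8
f 6 8 4
f 7 1 9
f 7 9 8
f 8 9 10
f 8 10 4
f 9 1 11
f 9 11 10
f 10 11 12
f 10 12 4
f 11 1 13
f 11 13 12
f 12 13 14
f 12 14 4
f 13 1 15
f 13 15 14
f 14 15 16
f 14 16 4
f 15 1 17
f 15 17 16
f 16 17 18
f 16 18 4
f 17 1 19
f 17 19 18
f 18 19 20
f 18 20 4
f 19 1 21
f 19 21 20
f 20 21 22
f 20 22 4
f 21 1 23
f 21 23 22
f 22 23 24
f 22 24 4
f 23 1 2
f 23 2 24
f 24 2 3
f 24 3 4
f 25 36 30
f 25 30 26
f 25 26 32
f 25 32 35
f 25 35 36
f 26 30 34
f 30 36 29
f 36 35 27
f 35 32 31
f 32 26 33
f 28 34 29
f 28 29 27
f 28 27 31
f 28 31 33
f 28 33 34
f 29 34 30
f 27 29 36
f 31 27 35
f 33 31 32
f 34 33 26



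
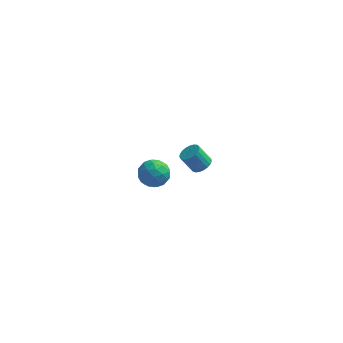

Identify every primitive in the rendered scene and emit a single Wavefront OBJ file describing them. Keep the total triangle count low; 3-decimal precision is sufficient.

v -2.121 -3.09 3.891
v -1.461 -3.606 3.452
v -2.819 -4.374 4.348
v -2.159 -4.89 3.909
v -1.933 -4.389 4.68
v -1.502 -3.596 4.397
v -2.778 -4.384 3.403
v -2.347 -3.591 3.12
v -1.867 -4.406 3.15
v -1.344 -4.409 3.939
v -2.936 -3.571 3.861
v -2.413 -3.574 4.65
v -1.73 -3.235 3.631
v -2.55 -4.745 4.169
v -2.418 -4.45 4.622
v -2.029 -4.754 4.363
v -1.754 -3.229 4.187
v -1.365 -3.533 3.929
v -1.643 -3.993 4.65
v -2.915 -4.447 3.871
v -2.526 -4.751 3.613
v -2.251 -3.226 3.437
v -1.862 -3.53 3.178
v -2.637 -3.987 3.15
v -1.58 -4.009 3.196
v -1.991 -4.763 3.464
v -2.355 -4.466 3.167
v -2.101 -4 3.001
v -1.273 -4.011 3.659
v -1.683 -4.765 3.928
v -1.551 -4.471 4.381
v -1.297 -4.005 4.215
v -1.512 -4.481 3.482
v -2.597 -3.215 3.872
v -3.007 -3.969 4.141
v -2.983 -3.975 3.585
v -2.729 -3.509 3.419
v -2.289 -3.217 4.336
v -2.7 -3.971 4.604
v -2.179 -3.98 4.799
v -1.925 -3.514 4.633
v -2.768 -3.499 4.318
v -0.783 3.862 -2.834
v -0.427 4.416 -2.596
v -1.162 4.411 -1.488
v -1.517 3.858 -1.726
v -0.646 4.543 -2.741
v -1.38 4.538 -1.632
v -0.889 4.551 -2.901
v -1.623 4.546 -1.793
v -1.113 4.441 -3.05
v -1.847 4.436 -1.942
v -1.28 4.23 -3.162
v -2.015 4.225 -2.053
v -1.361 3.956 -3.217
v -2.096 3.951 -2.108
v -1.342 3.666 -3.206
v -2.077 3.661 -2.097
v -1.227 3.41 -3.131
v -1.961 3.405 -2.022
v -1.034 3.232 -3.004
v -1.769 3.227 -1.895
v -0.799 3.163 -2.848
v -1.533 3.158 -1.739
v -0.56 3.215 -2.69
v -1.294 3.21 -1.581
v -0.36 3.379 -2.556
v -1.094 3.374 -1.448
v -0.233 3.627 -2.471
v -0.967 3.622 -1.362
v -0.201 3.915 -2.449
v -0.935 3.91 -1.34
v -0.27 4.194 -2.493
v -1.004 4.189 -1.384
f 1 38 17
f 38 12 41
f 17 41 6
f 38 41 17
f 1 17 13
f 17 6 18
f 13 18 2
f 17 18 13
f 1 13 22
f 13 2 23
f 22 23 8
f 13 23 22
f 1 22 34
f 22 8 37
f 34 37 11
f 22 37 34
f 1 34 38
f 34 11 42
f 38 42 12
f 34 42 38
f 2 18 29
f 18 6 32
f 29 32 10
f 18 32 29
f 6 41 19
f 41 12 40
f 19 40 5
f 41 40 19
f 12 42 39
f 42 11 35
f 39 35 3
f 42 35 39
f 11 37 36
f 37 8 24
f 36 24 7
f 37 24 36
f 8 23 28
f 23 2 25
f 28 25 9
f 23 25 28
f 4 30 16
f 30 10 31
f 16 31 5
f 30 31 16
f 4 16 14
f 16 5 15
f 14 15 3
f 16 15 14
f 4 14 21
f 14 3 20
f 21 20 7
f 14 20 21
f 4 21 26
f 21 7 27
f 26 27 9
f 21 27 26
f 4 26 30
f 26 9 33
f 30 33 10
f 26 33 30
f 5 31 19
f 31 10 32
f 19 32 6
f 31 32 19
f 3 15 39
f 15 5 40
f 39 40 12
f 15 40 39
f 7 20 36
f 20 3 35
f 36 35 11
f 20 35 36
f 9 27 28
f 27 7 24
f 28 24 8
f 27 24 28
f 10 33 29
f 33 9 25
f 29 25 2
f 33 25 29
f 44 43 47
f 44 47 45
f 45 47 48
f 45 48 46
f 47 43 49
f 47 49 48
f 48 49 50
f 48 50 46
f 49 43 51
f 49 51 50
f 50 51 52
f 50 52 46
f 51 43 53
f 51 53 52
f 52 53 54
f 52 54 46
f 53 43 55
f 53 55 54
f 54 55 56
f 54 56 46
f 55 43 57
f 55 57 56
f 56 57 58
f 56 58 46
f 57 43 59
f 57 59 58
f 58 59 60
f 58 60 46
f 59 43 61
f 59 61 60
f 60 61 62
f 60 62 46
f 61 43 63
f 61 63 62
f 62 63 64
f 62 64 46
f 63 43 65
f 63 65 64
f 64 65 66
f 64 66 46
f 65 43 67
f 65 67 66
f 66 67 68
f 66 68 46
f 67 43 69
f 67 69 68
f 68 69 70
f 68 70 46
f 69 43 71
f 69 71 70
f 70 71 72
f 70 72 46
f 71 43 73
f 71 73 72
f 72 73 74
f 72 74 46
f 73 43 44
f 73 44 74
f 74 44 45
f 74 45 46



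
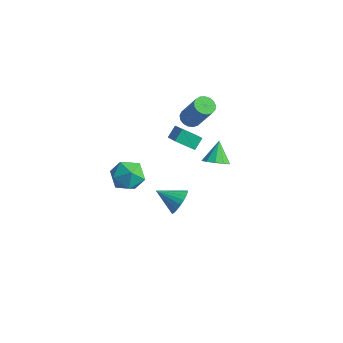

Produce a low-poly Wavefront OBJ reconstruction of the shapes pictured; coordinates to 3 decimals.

v 3.984 -3.466 0.946
v 4.49 -3.922 1.384
v 2.876 -4.074 1.594
v 4.455 -3.65 1.578
v 4.338 -3.346 1.664
v 4.16 -3.062 1.625
v 3.952 -2.849 1.469
v 3.749 -2.742 1.223
v 3.586 -2.761 0.928
v 3.493 -2.901 0.637
v 3.484 -3.139 0.399
v 3.562 -3.434 0.255
v 3.712 -3.734 0.231
v 3.91 -3.988 0.331
v 4.12 -4.152 0.537
v 4.307 -4.197 0.813
v 4.438 -4.116 1.113
v -1.731 2.099 -1.432
v -1.796 2.756 -0.851
v -3.024 2.854 -2.432
v -3.089 3.512 -1.85
v -0.831 2.768 -2.09
v -0.896 3.426 -1.508
v -2.124 3.524 -3.089
v -2.189 4.181 -2.508
v -0.088 -3.278 1.456
v 0.772 -3.007 0.916
v 0.528 -4.853 1.644
v 1.388 -4.582 1.104
v 1.221 -4.182 2.062
v 0.84 -3.208 1.946
v 0.46 -4.652 0.614
v 0.079 -3.678 0.498
v 1.11 -3.855 0.395
v 1.581 -3.565 1.29
v -0.281 -4.295 1.27
v 0.19 -4.005 2.165
v -1.859 3.47 -0.325
v -1.541 2.941 -0.53
v -0.404 2.901 1.341
v -0.721 3.43 1.545
v -1.366 3.177 -0.632
v -0.228 3.137 1.239
v -1.303 3.48 -0.663
v -0.166 3.44 1.208
v -1.368 3.781 -0.617
v -0.231 3.741 1.254
v -1.545 4.011 -0.504
v -0.408 3.971 1.367
v -1.794 4.116 -0.351
v -0.657 4.076 1.52
v -2.058 4.074 -0.191
v -0.921 4.034 1.68
v -2.276 3.893 -0.063
v -1.139 3.853 1.808
v -2.399 3.616 0.006
v -1.261 3.575 1.877
v -2.397 3.305 -0.002
v -1.26 3.264 1.869
v -2.273 3.031 -0.083
v -1.135 2.991 1.788
v -2.053 2.859 -0.22
v -0.916 2.819 1.651
v -1.789 2.826 -0.382
v -0.652 2.786 1.489
v 1.964 1.436 -0.435
v 2.695 1.743 -0.325
v 1.476 2.224 0.615
v 2.457 2.029 -0.65
v 2.03 2.089 -0.893
v 1.579 1.899 -0.961
v 1.274 1.533 -0.828
v 1.233 1.13 -0.545
v 1.472 0.844 -0.22
v 1.898 0.784 0.023
v 2.35 0.973 0.091
v 2.654 1.34 -0.042
f 2 1 4
f 2 4 3
f 4 1 5
f 4 5 3
f 5 1 6
f 5 6 3
f 6 1 7
f 6 7 3
f 7 1 8
f 7 8 3
f 8 1 9
f 8 9 3
f 9 1 10
f 9 10 3
f 10 1 11
f 10 11 3
f 11 1 12
f 11 12 3
f 12 1 13
f 12 13 3
f 13 1 14
f 13 14 3
f 14 1 15
f 14 15 3
f 15 1 16
f 15 16 3
f 16 1 17
f 16 17 3
f 17 1 2
f 17 2 3
f 19 21 18
f 22 19 18
f 18 21 20
f 20 22 18
f 19 25 21
f 23 19 22
f 23 25 19
f 21 25 20
f 24 22 20
f 20 25 24
f 24 23 22
f 25 23 24
f 26 37 31
f 26 31 27
f 26 27 33
f 26 33 36
f 26 36 37
f 27 31 35
f 31 37 30
f 37 36 28
f 36 33 32
f 33 27 34
f 29 35 30
f 29 30 28
f 29 28 32
f 29 32 34
f 29 34 35
f 30 35 31
f 28 30 37
f 32 28 36
f 34 32 33
f 35 34 27
f 39 38 42
f 39 42 40
f 40 42 43
f 40 43 41
f 42 38 44
f 42 44 43
f 43 44 45
f 43 45 41
f 44 38 46
f 44 46 45
f 45 46 47
f 45 47 41
f 46 38 48
f 46 48 47
f 47 48 49
f 47 49 41
f 48 38 50
f 48 50 49
f 49 50 51
f 49 51 41
f 50 38 52
f 50 52 51
f 51 52 53
f 51 53 41
f 52 38 54
f 52 54 53
f 53 54 55
f 53 55 41
f 54 38 56
f 54 56 55
f 55 56 57
f 55 57 41
f 56 38 58
f 56 58 57
f 57 58 59
f 57 59 41
f 58 38 60
f 58 60 59
f 59 60 61
f 59 61 41
f 60 38 62
f 60 62 61
f 61 62 63
f 61 63 41
f 62 38 64
f 62 64 63
f 63 64 65
f 63 65 41
f 64 38 39
f 64 39 65
f 65 39 40
f 65 40 41
f 67 66 69
f 67 69 68
f 69 66 70
f 69 70 68
f 70 66 71
f 70 71 68
f 71 66 72
f 71 72 68
f 72 66 73
f 72 73 68
f 73 66 74
f 73 74 68
f 74 66 75
f 74 75 68
f 75 66 76
f 75 76 68
f 76 66 77
f 76 77 68
f 77 66 67
f 77 67 68



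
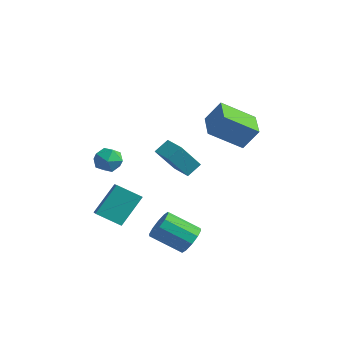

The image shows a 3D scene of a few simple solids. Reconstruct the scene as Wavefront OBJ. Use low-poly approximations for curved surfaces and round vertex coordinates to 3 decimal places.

v -3.541 -0.004 -0.484
v -2.894 0.218 0.074
v -3.086 -1.358 -0.474
v -2.439 -1.136 0.084
v -3.279 -1.129 0.356
v -3.56 -0.292 0.35
v -2.42 -0.848 -0.75
v -2.701 -0.011 -0.756
v -2.201 -0.304 -0.09
v -2.732 -0.477 0.594
v -3.248 -0.663 -0.994
v -3.779 -0.836 -0.31
v 2.608 -2.846 3.317
v 2.764 -2.12 3.878
v 2.808 -1.718 1.801
v 2.964 -0.992 2.362
v 3.716 -3.068 3.298
v 3.872 -2.342 3.859
v 3.916 -1.94 1.782
v 4.072 -1.214 2.343
v -2.638 -1.972 -3.353
v -1.599 -2.815 -2.674
v -2.527 -0.587 -1.805
v -1.489 -1.43 -1.126
v -1.551 -1.23 -4.094
v -0.513 -2.073 -3.415
v -1.441 0.155 -2.546
v -0.402 -0.688 -1.867
v 3.068 -0.788 -3.552
v 3.429 -0.487 -2.808
v 2.093 -1.411 -1.785
v 1.732 -1.712 -2.528
v 3.056 -0.127 -2.971
v 1.719 -1.051 -1.948
v 2.687 -0.019 -3.356
v 1.35 -0.944 -2.333
v 2.463 -0.206 -3.815
v 1.127 -1.13 -2.792
v 2.471 -0.614 -4.174
v 1.135 -1.538 -3.151
v 2.707 -1.089 -4.295
v 1.371 -2.013 -3.272
v 3.081 -1.449 -4.132
v 1.744 -2.373 -3.109
v 3.45 -1.556 -3.747
v 2.113 -2.481 -2.724
v 3.673 -1.37 -3.288
v 2.337 -2.294 -2.265
v 3.665 -0.962 -2.929
v 2.329 -1.886 -1.906
v 1.246 2.299 2.159
v 1.878 2.802 3.363
v -0.041 3.454 2.352
v 0.592 3.957 3.556
v 2.348 3.723 0.984
v 2.981 4.226 2.188
v 1.062 4.878 1.177
v 1.694 5.381 2.381
f 1 12 6
f 1 6 2
f 1 2 8
f 1 8 11
f 1 11 12
f 2 6 10
f 6 12 5
f 12 11 3
f 11 8 7
f 8 2 9
f 4 10 5
f 4 5 3
f 4 3 7
f 4 7 9
f 4 9 10
f 5 10 6
f 3 5 12
f 7 3 11
f 9 7 8
f 10 9 2
f 14 16 13
f 17 14 13
f 13 16 15
f 15 17 13
f 14 20 16
f 18 14 17
f 18 20 14
f 16 20 15
f 19 17 15
f 15 20 19
f 19 18 17
f 20 18 19
f 22 24 21
f 25 22 21
f 21 24 23
f 23 25 21
f 22 28 24
f 26 22 25
f 26 28 22
f 24 28 23
f 27 25 23
f 23 28 27
f 27 26 25
f 28 26 27
f 30 29 33
f 30 33 31
f 31 33 34
f 31 34 32
f 33 29 35
f 33 35 34
f 34 35 36
f 34 36 32
f 35 29 37
f 35 37 36
f 36 37 38
f 36 38 32
f 37 29 39
f 37 39 38
f 38 39 40
f 38 40 32
f 39 29 41
f 39 41 40
f 40 41 42
f 40 42 32
f 41 29 43
f 41 43 42
f 42 43 44
f 42 44 32
f 43 29 45
f 43 45 44
f 44 45 46
f 44 46 32
f 45 29 47
f 45 47 46
f 46 47 48
f 46 48 32
f 47 29 49
f 47 49 48
f 48 49 50
f 48 50 32
f 49 29 30
f 49 30 50
f 50 30 31
f 50 31 32
f 52 54 51
f 55 52 51
f 51 54 53
f 53 55 51
f 52 58 54
f 56 52 55
f 56 58 52
f 54 58 53
f 57 55 53
f 53 58 57
f 57 56 55
f 58 56 57



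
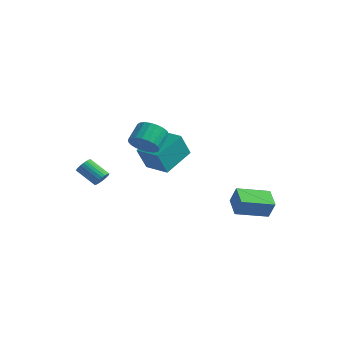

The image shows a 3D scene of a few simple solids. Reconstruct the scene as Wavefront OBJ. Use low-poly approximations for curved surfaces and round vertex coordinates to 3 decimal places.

v -2.31 -2.821 -1.822
v -1.979 -3.108 -1.506
v -3.04 -3.426 -0.683
v -3.37 -3.139 -0.998
v -1.966 -2.918 -1.416
v -3.027 -3.236 -0.593
v -2.006 -2.713 -1.388
v -3.067 -3.031 -0.565
v -2.092 -2.525 -1.426
v -3.153 -2.842 -0.603
v -2.211 -2.381 -1.525
v -3.272 -2.699 -0.701
v -2.345 -2.305 -1.668
v -3.406 -2.623 -0.845
v -2.474 -2.307 -1.835
v -3.535 -2.625 -1.011
v -2.577 -2.387 -1.999
v -3.638 -2.705 -1.176
v -2.64 -2.534 -2.137
v -3.701 -2.852 -1.314
v -2.653 -2.724 -2.227
v -3.714 -3.042 -1.404
v -2.613 -2.929 -2.255
v -3.674 -3.247 -1.432
v -2.527 -3.118 -2.217
v -3.588 -3.435 -1.394
v -2.408 -3.261 -2.119
v -3.469 -3.579 -1.295
v -2.274 -3.337 -1.975
v -3.335 -3.655 -1.152
v -2.145 -3.335 -1.809
v -3.206 -3.653 -0.985
v -2.042 -3.255 -1.644
v -3.103 -3.573 -0.821
v 2.016 2.29 -3.592
v 2.492 2.271 -2.567
v 2.935 3.904 -3.989
v 3.412 3.886 -2.965
v 3.028 1.594 -4.075
v 3.505 1.576 -3.051
v 3.948 3.209 -4.473
v 4.424 3.19 -3.448
v -0.576 -1.469 0.731
v 0.167 -1.058 0.498
v -0.102 -0.12 1.296
v -0.844 -0.531 1.529
v -0.074 -0.923 0.258
v -0.342 0.015 1.055
v -0.401 -0.882 0.1
v -0.669 0.056 0.897
v -0.758 -0.942 0.05
v -1.027 -0.004 0.848
v -1.084 -1.094 0.119
v -1.353 -0.156 0.916
v -1.322 -1.31 0.293
v -1.591 -0.372 1.091
v -1.431 -1.554 0.543
v -1.7 -0.616 1.341
v -1.392 -1.783 0.826
v -1.661 -0.845 1.623
v -1.212 -1.958 1.092
v -1.481 -1.02 1.89
v -0.922 -2.048 1.296
v -1.19 -1.11 2.094
v -0.572 -2.038 1.402
v -0.84 -1.1 2.2
v -0.223 -1.93 1.393
v -0.491 -0.992 2.19
v 0.066 -1.742 1.268
v -0.203 -0.804 2.066
v 0.243 -1.507 1.051
v -0.025 -0.569 1.849
v 0.279 -1.265 0.779
v 0.01 -0.327 1.576
v -4.277 2.296 -2.849
v -4.233 1.515 -1.385
v -4.336 4.147 -1.859
v -4.292 3.366 -0.395
v -2.708 2.354 -2.865
v -2.664 1.573 -1.401
v -2.767 4.205 -1.875
v -2.723 3.424 -0.411
f 2 1 5
f 2 5 3
f 3 5 6
f 3 6 4
f 5 1 7
f 5 7 6
f 6 7 8
f 6 8 4
f 7 1 9
f 7 9 8
f 8 9 10
f 8 10 4
f 9 1 11
f 9 11 10
f 10 11 12
f 10 12 4
f 11 1 13
f 11 13 12
f 12 13 14
f 12 14 4
f 13 1 15
f 13 15 14
f 14 15 16
f 14 16 4
f 15 1 17
f 15 17 16
f 16 17 18
f 16 18 4
f 17 1 19
f 17 19 18
f 18 19 20
f 18 20 4
f 19 1 21
f 19 21 20
f 20 21 22
f 20 22 4
f 21 1 23
f 21 23 22
f 22 23 24
f 22 24 4
f 23 1 25
f 23 25 24
f 24 25 26
f 24 26 4
f 25 1 27
f 25 27 26
f 26 27 28
f 26 28 4
f 27 1 29
f 27 29 28
f 28 29 30
f 28 30 4
f 29 1 31
f 29 31 30
f 30 31 32
f 30 32 4
f 31 1 33
f 31 33 32
f 32 33 34
f 32 34 4
f 33 1 2
f 33 2 34
f 34 2 3
f 34 3 4
f 36 38 35
f 39 36 35
f 35 38 37
f 37 39 35
f 36 42 38
f 40 36 39
f 40 42 36
f 38 42 37
f 41 39 37
f 37 42 41
f 41 40 39
f 42 40 41
f 44 43 47
f 44 47 45
f 45 47 48
f 45 48 46
f 47 43 49
f 47 49 48
f 48 49 50
f 48 50 46
f 49 43 51
f 49 51 50
f 50 51 52
f 50 52 46
f 51 43 53
f 51 53 52
f 52 53 54
f 52 54 46
f 53 43 55
f 53 55 54
f 54 55 56
f 54 56 46
f 55 43 57
f 55 57 56
f 56 57 58
f 56 58 46
f 57 43 59
f 57 59 58
f 58 59 60
f 58 60 46
f 59 43 61
f 59 61 60
f 60 61 62
f 60 62 46
f 61 43 63
f 61 63 62
f 62 63 64
f 62 64 46
f 63 43 65
f 63 65 64
f 64 65 66
f 64 66 46
f 65 43 67
f 65 67 66
f 66 67 68
f 66 68 46
f 67 43 69
f 67 69 68
f 68 69 70
f 68 70 46
f 69 43 71
f 69 71 70
f 70 71 72
f 70 72 46
f 71 43 73
f 71 73 72
f 72 73 74
f 72 74 46
f 73 43 44
f 73 44 74
f 74 44 45
f 74 45 46
f 76 78 75
f 79 76 75
f 75 78 77
f 77 79 75
f 76 82 78
f 80 76 79
f 80 82 76
f 78 82 77
f 81 79 77
f 77 82 81
f 81 80 79
f 82 80 81



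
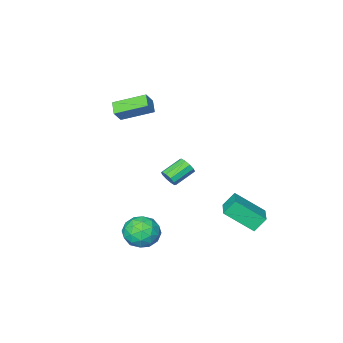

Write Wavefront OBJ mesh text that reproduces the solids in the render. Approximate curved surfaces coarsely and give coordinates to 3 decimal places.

v -1.282 -0.899 2.53
v -1.608 -1.513 2.947
v -0.733 -0.699 3.253
v -1.059 -1.313 3.67
v -0.001 -2.027 1.87
v -0.327 -2.641 2.287
v 0.548 -1.827 2.593
v 0.222 -2.441 3.01
v -4.298 3.352 -4.567
v -3.213 2.232 -3.43
v -4.883 3.566 -3.798
v -3.798 2.446 -2.66
v -3.442 4.514 -4.24
v -2.357 3.394 -3.102
v -4.027 4.728 -3.47
v -2.942 3.608 -2.333
v 0.776 2.522 -3.774
v 1.561 2.6 -4.421
v 1.539 1.28 -2.999
v 2.324 1.358 -3.646
v 2.15 2.096 -2.964
v 1.678 2.864 -3.443
v 1.422 1.016 -3.977
v 0.95 1.784 -4.456
v 1.96 1.669 -4.546
v 2.41 2.337 -3.92
v 0.69 1.543 -3.5
v 1.14 2.211 -2.874
v 1.102 2.67 -4.166
v 1.998 1.21 -3.254
v 1.896 1.644 -2.853
v 2.357 1.69 -3.234
v 1.171 2.825 -3.591
v 1.632 2.871 -3.971
v 1.978 2.575 -3.114
v 1.468 1.009 -3.449
v 1.929 1.055 -3.829
v 0.743 2.19 -4.186
v 1.204 2.236 -4.567
v 1.122 1.305 -4.306
v 1.797 2.169 -4.62
v 2.246 1.439 -4.164
v 1.715 1.238 -4.359
v 1.438 1.689 -4.64
v 2.062 2.561 -4.251
v 2.51 1.831 -3.796
v 2.408 2.265 -3.395
v 2.131 2.716 -3.676
v 2.296 2.014 -4.325
v 0.59 2.049 -3.624
v 1.038 1.319 -3.169
v 0.969 1.164 -3.744
v 0.692 1.615 -4.025
v 0.854 2.441 -3.256
v 1.303 1.711 -2.8
v 1.662 2.191 -2.78
v 1.385 2.642 -3.061
v 0.804 1.866 -3.095
v 1.196 3.71 0.908
v 1.431 3.841 1.353
v 0.338 3.881 1.917
v 0.104 3.75 1.472
v 1.359 4.111 1.196
v 0.267 4.152 1.759
v 1.226 4.228 0.928
v 0.133 4.269 1.491
v 1.081 4.148 0.653
v -0.012 4.188 1.216
v 0.98 3.899 0.475
v -0.113 3.94 1.039
v 0.962 3.579 0.463
v -0.131 3.619 1.027
v 1.033 3.308 0.621
v -0.059 3.349 1.184
v 1.167 3.191 0.889
v 0.074 3.232 1.452
v 1.312 3.272 1.164
v 0.219 3.312 1.727
v 1.413 3.52 1.341
v 0.32 3.561 1.905
f 2 4 1
f 5 2 1
f 1 4 3
f 3 5 1
f 2 8 4
f 6 2 5
f 6 8 2
f 4 8 3
f 7 5 3
f 3 8 7
f 7 6 5
f 8 6 7
f 10 12 9
f 13 10 9
f 9 12 11
f 11 13 9
f 10 16 12
f 14 10 13
f 14 16 10
f 12 16 11
f 15 13 11
f 11 16 15
f 15 14 13
f 16 14 15
f 17 54 33
f 54 28 57
f 33 57 22
f 54 57 33
f 17 33 29
f 33 22 34
f 29 34 18
f 33 34 29
f 17 29 38
f 29 18 39
f 38 39 24
f 29 39 38
f 17 38 50
f 38 24 53
f 50 53 27
f 38 53 50
f 17 50 54
f 50 27 58
f 54 58 28
f 50 58 54
f 18 34 45
f 34 22 48
f 45 48 26
f 34 48 45
f 22 57 35
f 57 28 56
f 35 56 21
f 57 56 35
f 28 58 55
f 58 27 51
f 55 51 19
f 58 51 55
f 27 53 52
f 53 24 40
f 52 40 23
f 53 40 52
f 24 39 44
f 39 18 41
f 44 41 25
f 39 41 44
f 20 46 32
f 46 26 47
f 32 47 21
f 46 47 32
f 20 32 30
f 32 21 31
f 30 31 19
f 32 31 30
f 20 30 37
f 30 19 36
f 37 36 23
f 30 36 37
f 20 37 42
f 37 23 43
f 42 43 25
f 37 43 42
f 20 42 46
f 42 25 49
f 46 49 26
f 42 49 46
f 21 47 35
f 47 26 48
f 35 48 22
f 47 48 35
f 19 31 55
f 31 21 56
f 55 56 28
f 31 56 55
f 23 36 52
f 36 19 51
f 52 51 27
f 36 51 52
f 25 43 44
f 43 23 40
f 44 40 24
f 43 40 44
f 26 49 45
f 49 25 41
f 45 41 18
f 49 41 45
f 60 59 63
f 60 63 61
f 61 63 64
f 61 64 62
f 63 59 65
f 63 65 64
f 64 65 66
f 64 66 62
f 65 59 67
f 65 67 66
f 66 67 68
f 66 68 62
f 67 59 69
f 67 69 68
f 68 69 70
f 68 70 62
f 69 59 71
f 69 71 70
f 70 71 72
f 70 72 62
f 71 59 73
f 71 73 72
f 72 73 74
f 72 74 62
f 73 59 75
f 73 75 74
f 74 75 76
f 74 76 62
f 75 59 77
f 75 77 76
f 76 77 78
f 76 78 62
f 77 59 79
f 77 79 78
f 78 79 80
f 78 80 62
f 79 59 60
f 79 60 80
f 80 60 61
f 80 61 62



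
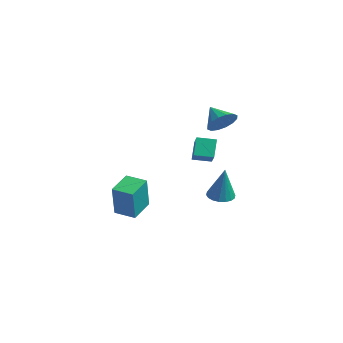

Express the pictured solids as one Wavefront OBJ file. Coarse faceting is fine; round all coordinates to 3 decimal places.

v -0.579 3.393 -2.625
v 0.003 2.945 -2.822
v 0.019 3.287 -0.615
v 0.135 3.256 -2.845
v 0.126 3.593 -2.824
v -0.022 3.891 -2.764
v -0.281 4.09 -2.677
v -0.599 4.152 -2.579
v -0.913 4.063 -2.49
v -1.161 3.841 -2.428
v -1.294 3.531 -2.405
v -1.285 3.193 -2.426
v -1.136 2.895 -2.486
v -0.877 2.696 -2.573
v -0.559 2.635 -2.671
v -0.245 2.724 -2.76
v -0.759 3.566 2.452
v -0.2 3.493 3.153
v -1.801 3.434 3.268
v -0.287 3.949 3.115
v -0.501 4.302 2.9
v -0.784 4.458 2.564
v -1.06 4.375 2.198
v -1.256 4.075 1.9
v -1.318 3.638 1.75
v -1.231 3.182 1.788
v -1.017 2.829 2.004
v -0.734 2.673 2.34
v -0.458 2.756 2.706
v -0.263 3.057 3.003
v 0.9 -3.518 -2.048
v 1.495 -3.949 -0.188
v 0.201 -2.37 -1.558
v 0.797 -2.802 0.302
v 1.843 -2.878 -2.202
v 2.439 -3.31 -0.342
v 1.145 -1.731 -1.712
v 1.74 -2.162 0.148
v -0.183 1.597 1.559
v 0.926 1.084 2.283
v 0.314 2.476 1.42
v 1.424 1.963 2.143
v 0.276 1.177 0.557
v 1.386 0.664 1.28
v 0.774 2.056 0.417
v 1.883 1.543 1.141
f 2 1 4
f 2 4 3
f 4 1 5
f 4 5 3
f 5 1 6
f 5 6 3
f 6 1 7
f 6 7 3
f 7 1 8
f 7 8 3
f 8 1 9
f 8 9 3
f 9 1 10
f 9 10 3
f 10 1 11
f 10 11 3
f 11 1 12
f 11 12 3
f 12 1 13
f 12 13 3
f 13 1 14
f 13 14 3
f 14 1 15
f 14 15 3
f 15 1 16
f 15 16 3
f 16 1 2
f 16 2 3
f 18 17 20
f 18 20 19
f 20 17 21
f 20 21 19
f 21 17 22
f 21 22 19
f 22 17 23
f 22 23 19
f 23 17 24
f 23 24 19
f 24 17 25
f 24 25 19
f 25 17 26
f 25 26 19
f 26 17 27
f 26 27 19
f 27 17 28
f 27 28 19
f 28 17 29
f 28 29 19
f 29 17 30
f 29 30 19
f 30 17 18
f 30 18 19
f 32 34 31
f 35 32 31
f 31 34 33
f 33 35 31
f 32 38 34
f 36 32 35
f 36 38 32
f 34 38 33
f 37 35 33
f 33 38 37
f 37 36 35
f 38 36 37
f 40 42 39
f 43 40 39
f 39 42 41
f 41 43 39
f 40 46 42
f 44 40 43
f 44 46 40
f 42 46 41
f 45 43 41
f 41 46 45
f 45 44 43
f 46 44 45



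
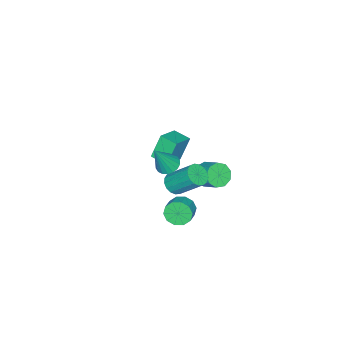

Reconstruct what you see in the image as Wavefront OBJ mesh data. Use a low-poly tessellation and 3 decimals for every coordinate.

v 3.502 -0.077 2.901
v 3.917 -0.562 2.615
v 4.358 -0.343 4.599
v 4.08 -0.299 2.575
v 4.127 0.008 2.599
v 4.051 0.298 2.683
v 3.866 0.514 2.81
v 3.609 0.613 2.956
v 3.33 0.575 3.09
v 3.086 0.408 3.187
v 2.924 0.145 3.228
v 2.876 -0.162 3.204
v 2.952 -0.452 3.12
v 3.137 -0.668 2.992
v 3.395 -0.766 2.847
v 3.673 -0.729 2.712
v -0.64 -3.114 -0.829
v -1.29 -2.897 0.639
v -0.601 -2.034 -0.971
v -1.251 -1.817 0.497
v 0.751 -3.083 -0.217
v 0.101 -2.866 1.251
v 0.79 -2.003 -0.359
v 0.14 -1.786 1.109
v 0.743 -1.013 -3.85
v 1.168 -1.466 -4.401
v 2.062 -1.139 -3.981
v 1.637 -0.687 -3.43
v 1.093 -1 -4.603
v 1.986 -0.674 -4.183
v 0.884 -0.54 -4.517
v 1.777 -0.213 -4.097
v 0.621 -0.26 -4.177
v 1.515 0.067 -3.756
v 0.405 -0.268 -3.711
v 1.299 0.059 -3.291
v 0.318 -0.561 -3.299
v 1.212 -0.234 -2.879
v 0.394 -1.026 -3.097
v 1.287 -0.7 -2.677
v 0.603 -1.487 -3.183
v 1.496 -1.16 -2.763
v 0.865 -1.767 -3.524
v 1.759 -1.44 -3.103
v 1.081 -1.759 -3.989
v 1.975 -1.432 -3.569
v 0.632 -1.587 -1.985
v 1.359 -1.639 -1.853
v 1.194 -0.206 -0.382
v 0.468 -0.153 -0.515
v 1.336 -1.387 -2.101
v 1.171 0.046 -0.63
v 1.152 -1.181 -2.322
v 0.987 0.252 -0.852
v 0.849 -1.068 -2.467
v 0.684 0.365 -0.996
v 0.496 -1.073 -2.501
v 0.331 0.36 -1.03
v 0.175 -1.197 -2.417
v 0.01 0.237 -0.946
v -0.042 -1.409 -2.234
v -0.206 0.024 -0.763
v -0.104 -1.662 -1.994
v -0.269 -0.229 -0.524
v 0.003 -1.898 -1.752
v -0.162 -0.465 -0.282
v 0.254 -2.063 -1.564
v 0.089 -0.629 -0.093
v 0.591 -2.118 -1.472
v 0.426 -0.685 -0.001
v 0.938 -2.052 -1.498
v 0.773 -0.618 -0.027
v 1.215 -1.879 -1.635
v 1.05 -0.446 -0.165
v -1.619 -0.958 -2.602
v -0.973 -1.373 -2.288
v -0.655 -0.318 -1.544
v -1.301 0.098 -1.858
v -0.814 -1.092 -2.755
v -0.497 -0.037 -2.01
v -1.032 -0.747 -3.15
v -0.714 0.308 -2.405
v -1.524 -0.501 -3.289
v -1.207 0.554 -2.544
v -2.061 -0.469 -3.107
v -1.744 0.587 -2.362
v -2.391 -0.665 -2.688
v -2.073 0.39 -1.943
v -2.359 -0.998 -2.23
v -2.042 0.057 -1.485
v -1.981 -1.312 -1.945
v -1.664 -0.257 -1.201
v -1.434 -1.461 -1.969
v -1.116 -0.405 -1.224
f 2 1 4
f 2 4 3
f 4 1 5
f 4 5 3
f 5 1 6
f 5 6 3
f 6 1 7
f 6 7 3
f 7 1 8
f 7 8 3
f 8 1 9
f 8 9 3
f 9 1 10
f 9 10 3
f 10 1 11
f 10 11 3
f 11 1 12
f 11 12 3
f 12 1 13
f 12 13 3
f 13 1 14
f 13 14 3
f 14 1 15
f 14 15 3
f 15 1 16
f 15 16 3
f 16 1 2
f 16 2 3
f 18 20 17
f 21 18 17
f 17 20 19
f 19 21 17
f 18 24 20
f 22 18 21
f 22 24 18
f 20 24 19
f 23 21 19
f 19 24 23
f 23 22 21
f 24 22 23
f 26 25 29
f 26 29 27
f 27 29 30
f 27 30 28
f 29 25 31
f 29 31 30
f 30 31 32
f 30 32 28
f 31 25 33
f 31 33 32
f 32 33 34
f 32 34 28
f 33 25 35
f 33 35 34
f 34 35 36
f 34 36 28
f 35 25 37
f 35 37 36
f 36 37 38
f 36 38 28
f 37 25 39
f 37 39 38
f 38 39 40
f 38 40 28
f 39 25 41
f 39 41 40
f 40 41 42
f 40 42 28
f 41 25 43
f 41 43 42
f 42 43 44
f 42 44 28
f 43 25 45
f 43 45 44
f 44 45 46
f 44 46 28
f 45 25 26
f 45 26 46
f 46 26 27
f 46 27 28
f 48 47 51
f 48 51 49
f 49 51 52
f 49 52 50
f 51 47 53
f 51 53 52
f 52 53 54
f 52 54 50
f 53 47 55
f 53 55 54
f 54 55 56
f 54 56 50
f 55 47 57
f 55 57 56
f 56 57 58
f 56 58 50
f 57 47 59
f 57 59 58
f 58 59 60
f 58 60 50
f 59 47 61
f 59 61 60
f 60 61 62
f 60 62 50
f 61 47 63
f 61 63 62
f 62 63 64
f 62 64 50
f 63 47 65
f 63 65 64
f 64 65 66
f 64 66 50
f 65 47 67
f 65 67 66
f 66 67 68
f 66 68 50
f 67 47 69
f 67 69 68
f 68 69 70
f 68 70 50
f 69 47 71
f 69 71 70
f 70 71 72
f 70 72 50
f 71 47 73
f 71 73 72
f 72 73 74
f 72 74 50
f 73 47 48
f 73 48 74
f 74 48 49
f 74 49 50
f 76 75 79
f 76 79 77
f 77 79 80
f 77 80 78
f 79 75 81
f 79 81 80
f 80 81 82
f 80 82 78
f 81 75 83
f 81 83 82
f 82 83 84
f 82 84 78
f 83 75 85
f 83 85 84
f 84 85 86
f 84 86 78
f 85 75 87
f 85 87 86
f 86 87 88
f 86 88 78
f 87 75 89
f 87 89 88
f 88 89 90
f 88 90 78
f 89 75 91
f 89 91 90
f 90 91 92
f 90 92 78
f 91 75 93
f 91 93 92
f 92 93 94
f 92 94 78
f 93 75 76
f 93 76 94
f 94 76 77
f 94 77 78

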